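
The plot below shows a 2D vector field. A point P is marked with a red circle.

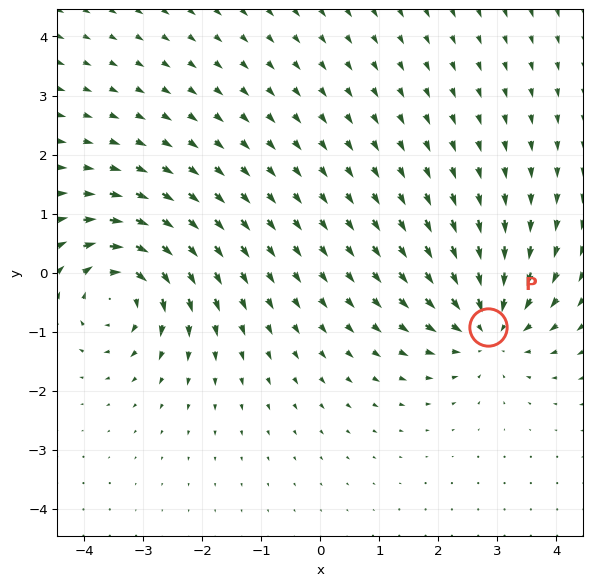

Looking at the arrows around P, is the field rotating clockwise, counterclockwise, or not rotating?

not rotating

Near P at (2.8, -0.9) the arrows show no circulation. The curl there is ≈0.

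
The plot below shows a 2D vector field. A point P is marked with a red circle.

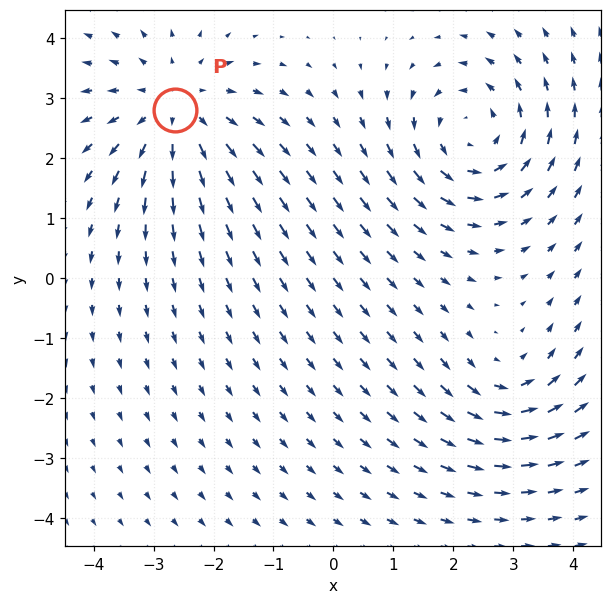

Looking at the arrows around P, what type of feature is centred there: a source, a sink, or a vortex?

At P (-2.6, 2.8) the arrows spread outward. Divergence about +4, curl ≈0 — positive divergence with near-zero curl is a source.

source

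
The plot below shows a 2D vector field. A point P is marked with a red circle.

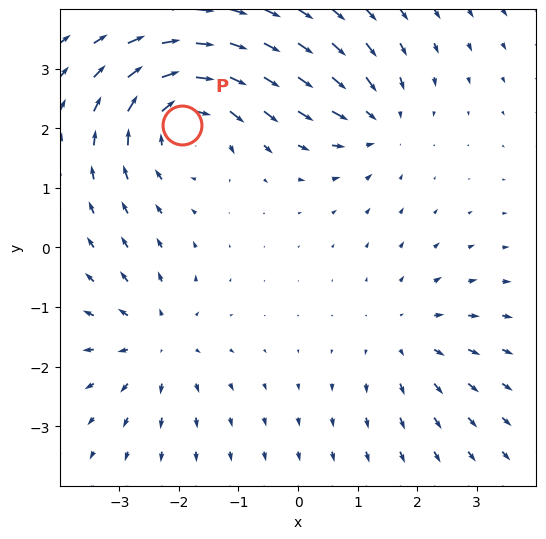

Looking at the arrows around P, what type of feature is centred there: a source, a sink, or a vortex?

vortex

At P (-2.0, 2.1) the arrows circulate clockwise. Divergence ≈0, curl about -4 — near-zero divergence with nonzero curl is a vortex.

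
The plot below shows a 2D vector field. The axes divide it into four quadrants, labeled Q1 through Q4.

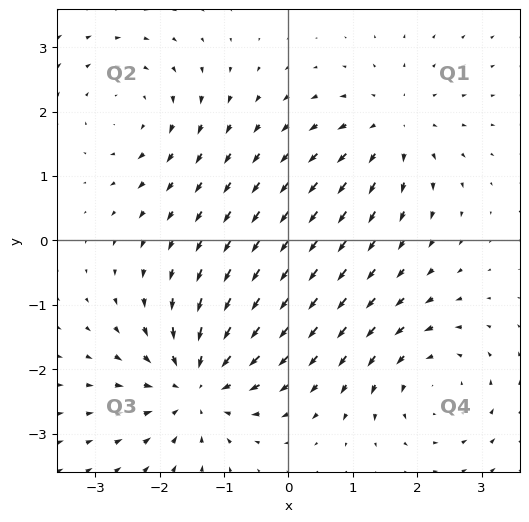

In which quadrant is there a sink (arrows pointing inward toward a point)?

Q3

The sink sits at approximately (-1.4, -2.2), which lies in quadrant Q3. The divergence there is about -6, negative as expected for a sink.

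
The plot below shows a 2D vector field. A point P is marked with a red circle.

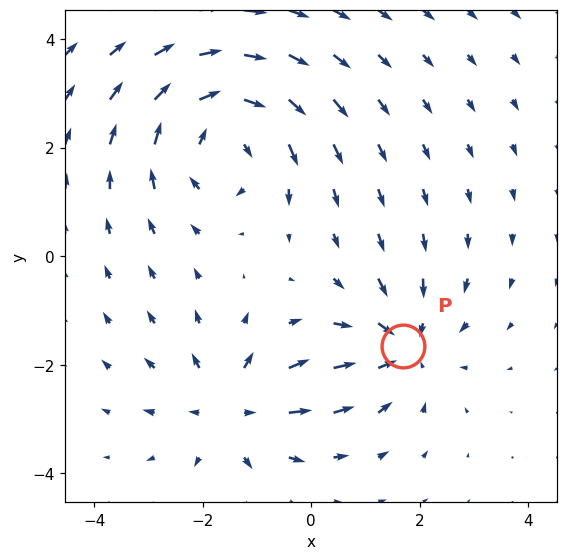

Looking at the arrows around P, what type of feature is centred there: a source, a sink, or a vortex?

sink

At P (1.7, -1.7) the arrows converge inward. Divergence about -3, curl ≈0 — negative divergence with near-zero curl is a sink.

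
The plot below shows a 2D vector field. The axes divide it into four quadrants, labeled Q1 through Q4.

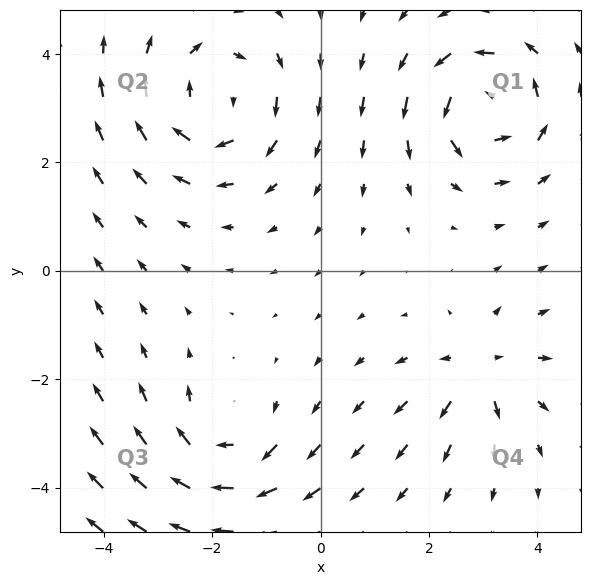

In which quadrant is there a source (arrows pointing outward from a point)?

Q4

The source sits at approximately (2.9, -1.8), which lies in quadrant Q4. The divergence there is about +4, positive as expected for a source.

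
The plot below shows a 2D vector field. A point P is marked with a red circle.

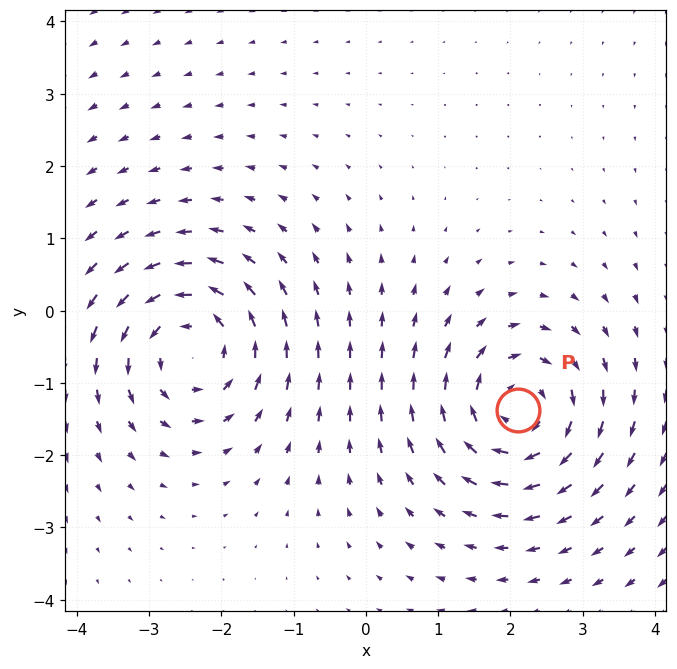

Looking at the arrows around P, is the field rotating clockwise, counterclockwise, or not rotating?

clockwise

Near P at (2.1, -1.4) the arrows circulate clockwise. The curl (z-component) there is about -6; negative curl means clockwise rotation.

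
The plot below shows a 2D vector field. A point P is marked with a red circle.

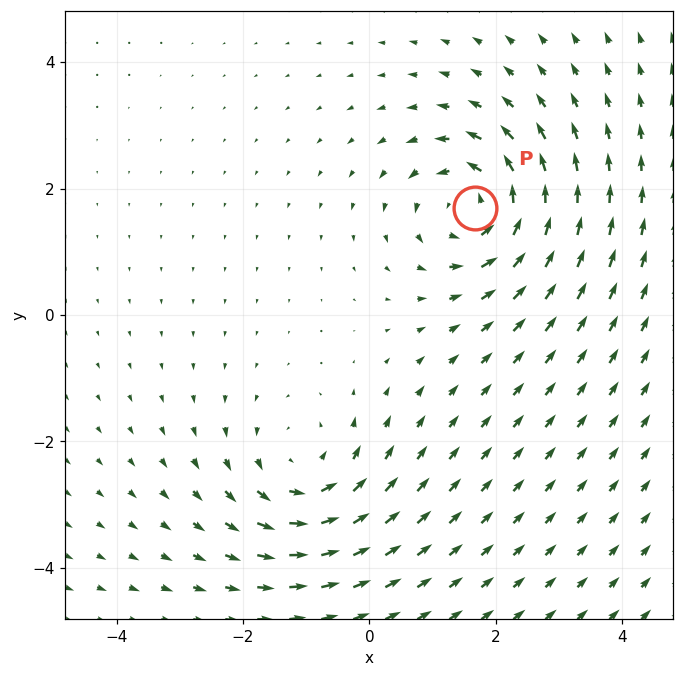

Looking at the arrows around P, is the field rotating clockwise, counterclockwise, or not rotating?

counterclockwise

Near P at (1.7, 1.7) the arrows circulate counterclockwise. The curl (z-component) there is about +5; positive curl means counterclockwise rotation.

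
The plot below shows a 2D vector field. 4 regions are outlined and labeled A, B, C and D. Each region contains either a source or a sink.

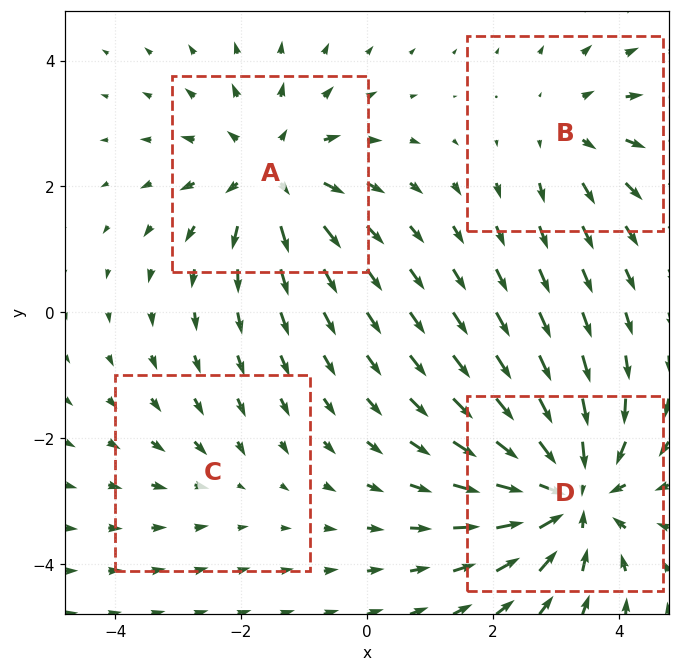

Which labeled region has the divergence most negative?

Divergence at each region's feature centre — A: about +5, B: about +3, C: about -2, D: about -7. Region D is most negative.

D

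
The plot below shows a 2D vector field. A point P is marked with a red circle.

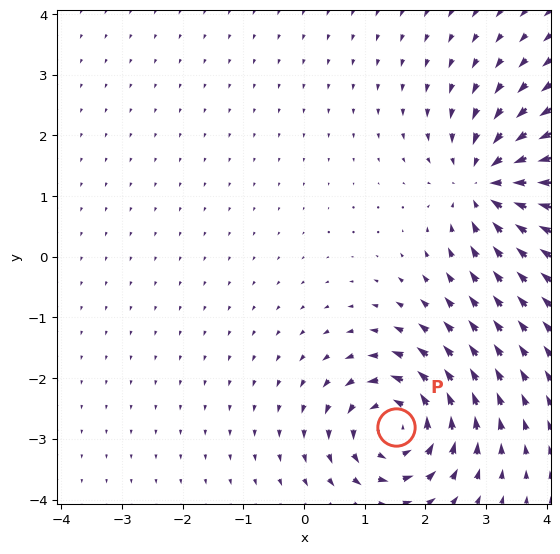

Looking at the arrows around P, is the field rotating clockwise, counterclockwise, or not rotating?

counterclockwise

Near P at (1.5, -2.8) the arrows circulate counterclockwise. The curl (z-component) there is about +7; positive curl means counterclockwise rotation.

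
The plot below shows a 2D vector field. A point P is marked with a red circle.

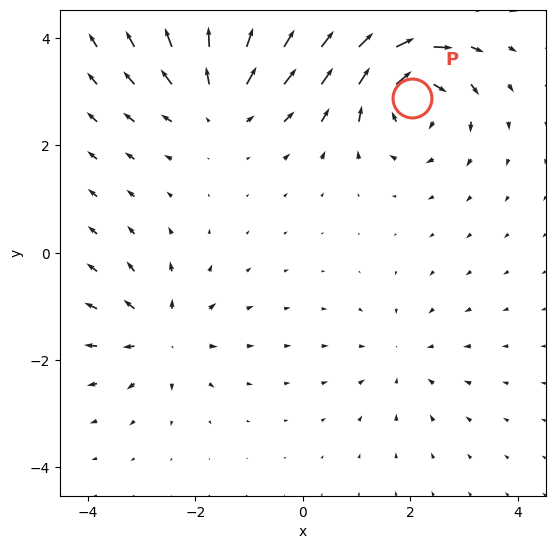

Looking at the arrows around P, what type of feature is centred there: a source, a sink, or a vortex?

vortex

At P (2.0, 2.9) the arrows circulate clockwise. Divergence ≈0, curl about -7 — near-zero divergence with nonzero curl is a vortex.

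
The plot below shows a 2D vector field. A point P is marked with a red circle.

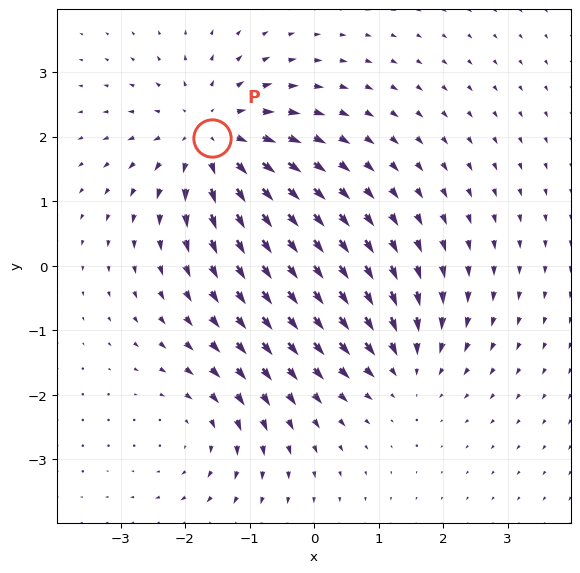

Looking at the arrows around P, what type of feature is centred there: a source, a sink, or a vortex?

source

At P (-1.6, 2.0) the arrows spread outward. Divergence about +5, curl ≈0 — positive divergence with near-zero curl is a source.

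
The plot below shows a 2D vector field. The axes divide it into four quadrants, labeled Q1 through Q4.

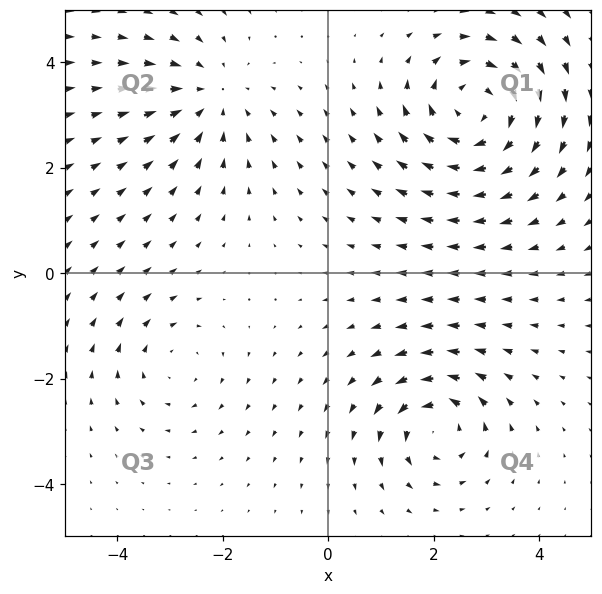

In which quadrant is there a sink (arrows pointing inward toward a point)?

Q2

The sink sits at approximately (-2.2, 3.3), which lies in quadrant Q2. The divergence there is about -3, negative as expected for a sink.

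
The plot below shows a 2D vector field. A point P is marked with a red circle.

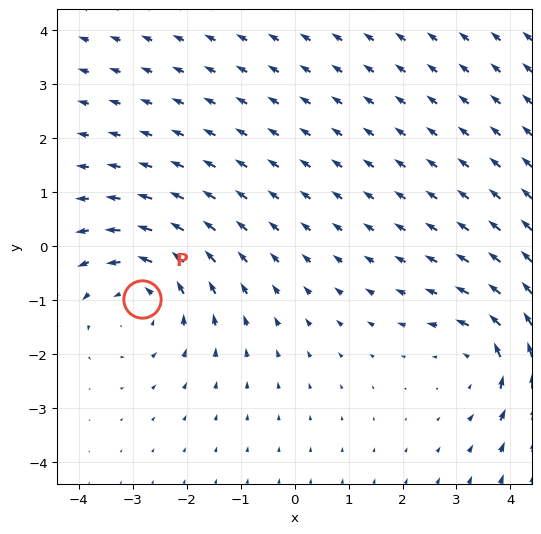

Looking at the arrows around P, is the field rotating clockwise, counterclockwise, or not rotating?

Near P at (-2.8, -1.0) the arrows circulate counterclockwise. The curl (z-component) there is about +3; positive curl means counterclockwise rotation.

counterclockwise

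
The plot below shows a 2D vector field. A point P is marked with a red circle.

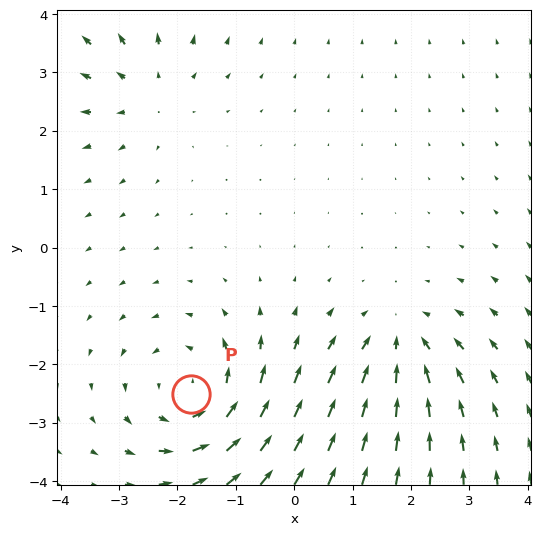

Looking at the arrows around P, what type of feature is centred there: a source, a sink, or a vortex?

vortex

At P (-1.8, -2.5) the arrows circulate counterclockwise. Divergence ≈0, curl about +4 — near-zero divergence with nonzero curl is a vortex.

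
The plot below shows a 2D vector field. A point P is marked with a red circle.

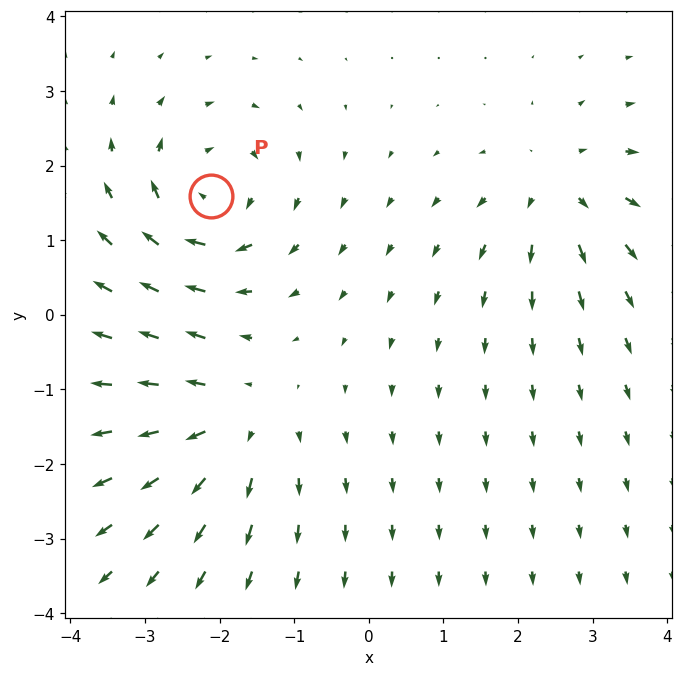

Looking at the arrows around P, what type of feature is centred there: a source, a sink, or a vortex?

At P (-2.1, 1.6) the arrows circulate clockwise. Divergence ≈0, curl about -6 — near-zero divergence with nonzero curl is a vortex.

vortex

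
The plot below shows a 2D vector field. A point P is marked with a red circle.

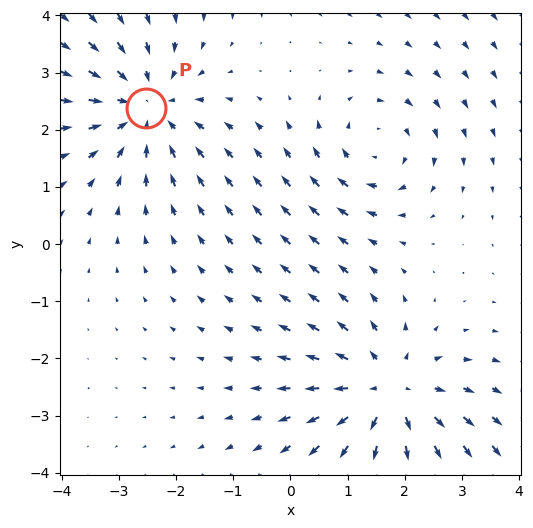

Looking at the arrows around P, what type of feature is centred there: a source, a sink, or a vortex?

At P (-2.5, 2.4) the arrows converge inward. Divergence about -4, curl ≈0 — negative divergence with near-zero curl is a sink.

sink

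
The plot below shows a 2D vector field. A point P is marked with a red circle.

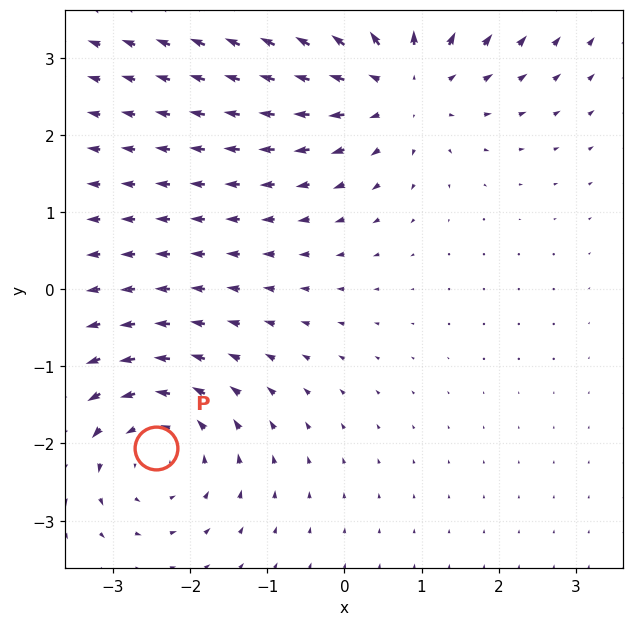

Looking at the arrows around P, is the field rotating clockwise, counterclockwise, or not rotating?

counterclockwise

Near P at (-2.4, -2.1) the arrows circulate counterclockwise. The curl (z-component) there is about +3; positive curl means counterclockwise rotation.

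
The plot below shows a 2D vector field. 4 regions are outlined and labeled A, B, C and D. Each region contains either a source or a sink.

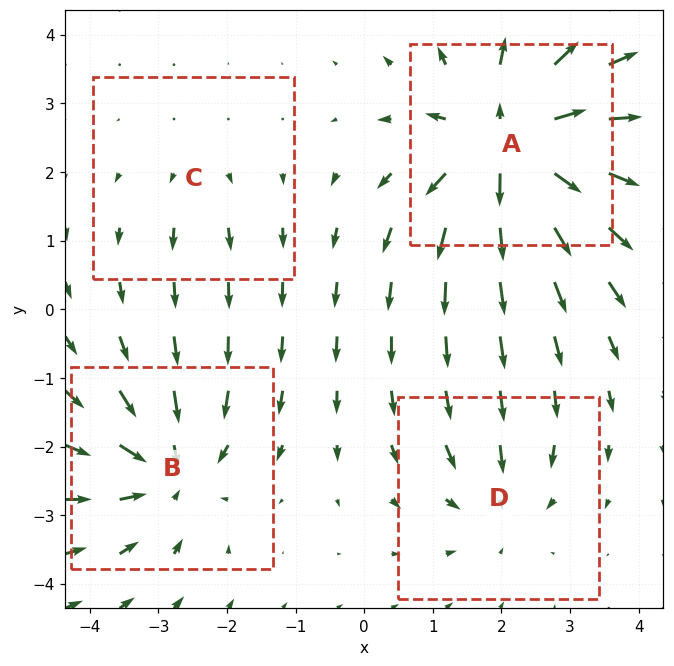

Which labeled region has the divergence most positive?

Divergence at each region's feature centre — A: about +8, B: about -5, C: about +2, D: about -3. Region A is most positive.

A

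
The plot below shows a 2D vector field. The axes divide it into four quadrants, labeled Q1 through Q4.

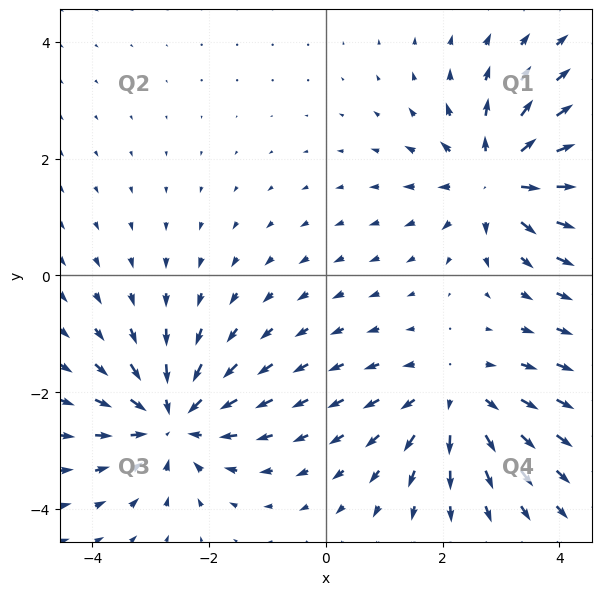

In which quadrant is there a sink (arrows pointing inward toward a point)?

The sink sits at approximately (-2.6, -2.5), which lies in quadrant Q3. The divergence there is about -5, negative as expected for a sink.

Q3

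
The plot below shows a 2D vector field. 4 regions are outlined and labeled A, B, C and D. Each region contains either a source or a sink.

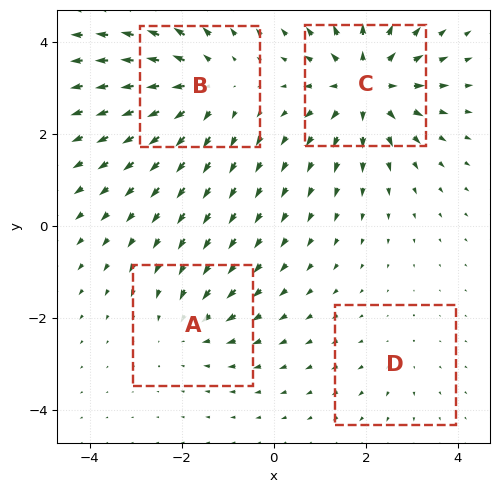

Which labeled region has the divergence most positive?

Divergence at each region's feature centre — A: about -3, B: about +5, C: about +7, D: about +2. Region C is most positive.

C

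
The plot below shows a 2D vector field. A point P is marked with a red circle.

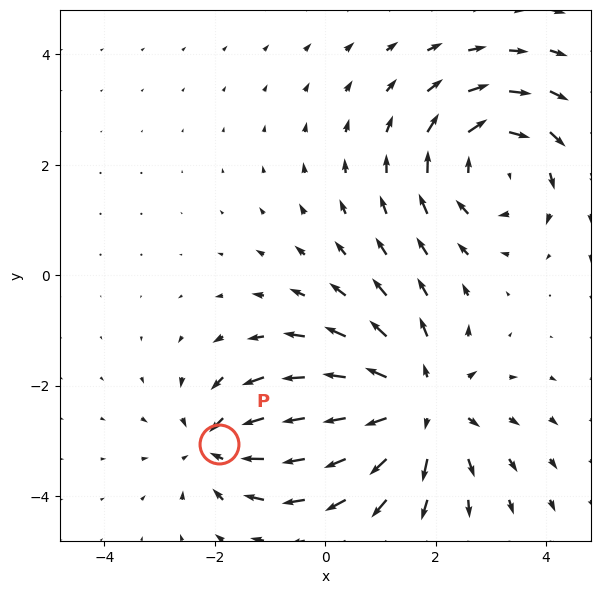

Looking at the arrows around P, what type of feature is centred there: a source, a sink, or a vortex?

At P (-1.9, -3.1) the arrows converge inward. Divergence about -4, curl ≈0 — negative divergence with near-zero curl is a sink.

sink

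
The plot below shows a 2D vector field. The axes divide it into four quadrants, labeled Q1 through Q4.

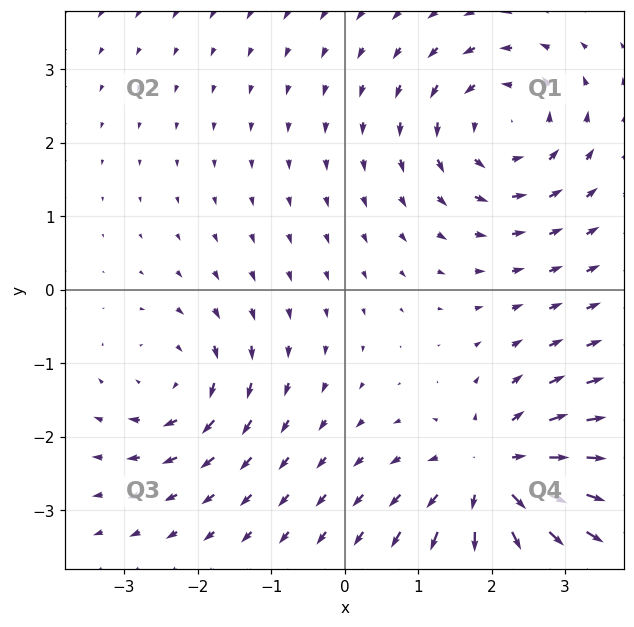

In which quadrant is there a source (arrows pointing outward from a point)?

Q4

The source sits at approximately (2.1, -2.5), which lies in quadrant Q4. The divergence there is about +5, positive as expected for a source.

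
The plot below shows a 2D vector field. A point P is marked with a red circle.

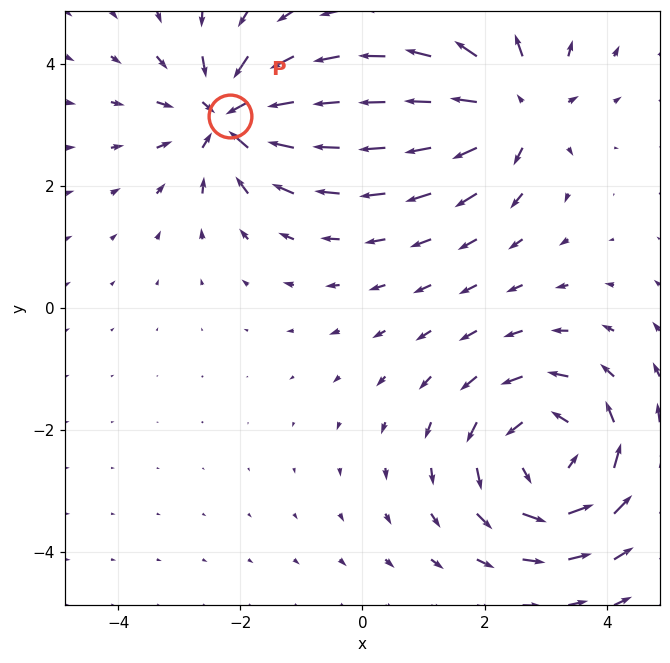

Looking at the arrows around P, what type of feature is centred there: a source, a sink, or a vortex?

sink

At P (-2.2, 3.1) the arrows converge inward. Divergence about -5, curl ≈0 — negative divergence with near-zero curl is a sink.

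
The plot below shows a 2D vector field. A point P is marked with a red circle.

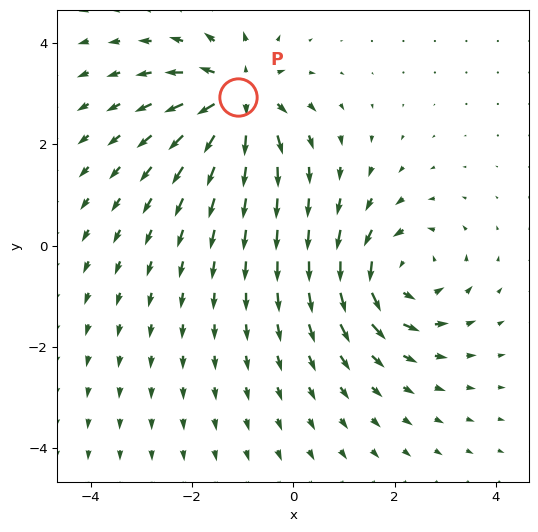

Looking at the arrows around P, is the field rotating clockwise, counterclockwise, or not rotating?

Near P at (-1.1, 2.9) the arrows show no circulation. The curl there is ≈0.

not rotating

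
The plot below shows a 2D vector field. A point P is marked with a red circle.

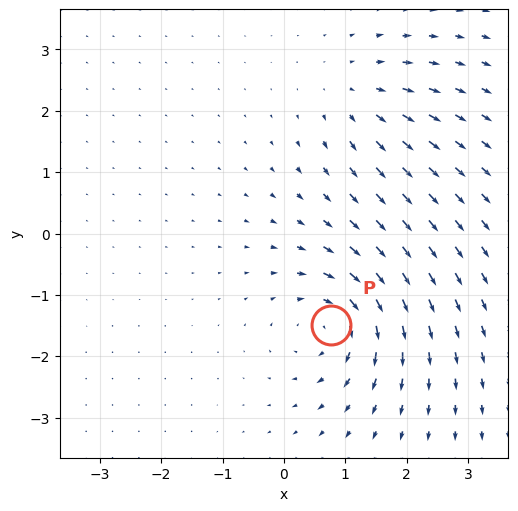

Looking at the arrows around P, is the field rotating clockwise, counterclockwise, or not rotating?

Near P at (0.8, -1.5) the arrows circulate clockwise. The curl (z-component) there is about -6; negative curl means clockwise rotation.

clockwise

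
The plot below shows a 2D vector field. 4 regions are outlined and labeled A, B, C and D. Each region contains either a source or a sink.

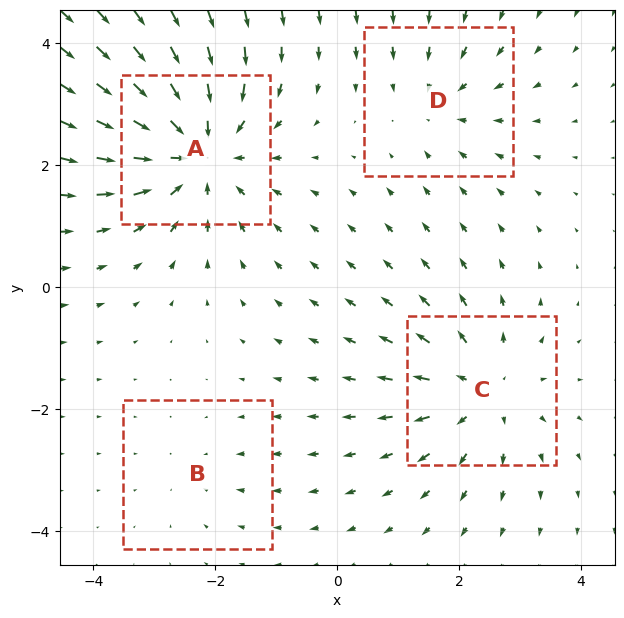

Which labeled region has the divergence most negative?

Divergence at each region's feature centre — A: about -6, B: about -2, C: about +4, D: about -3. Region A is most negative.

A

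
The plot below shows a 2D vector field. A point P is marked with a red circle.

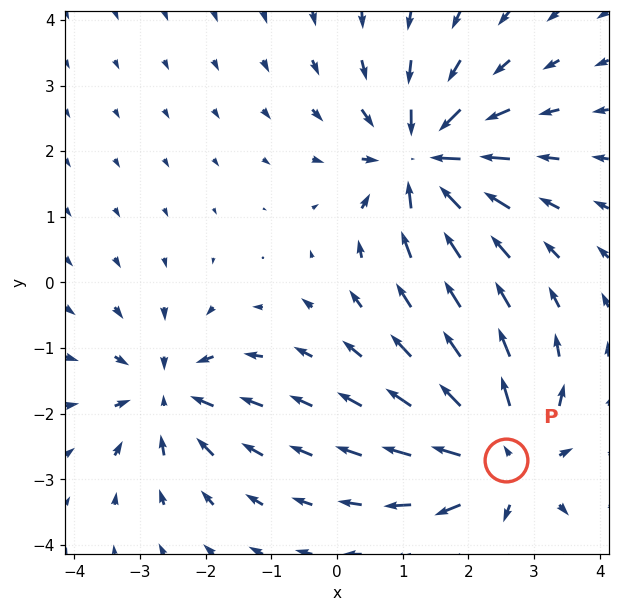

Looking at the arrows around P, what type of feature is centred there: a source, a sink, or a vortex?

At P (2.6, -2.7) the arrows spread outward. Divergence about +5, curl ≈0 — positive divergence with near-zero curl is a source.

source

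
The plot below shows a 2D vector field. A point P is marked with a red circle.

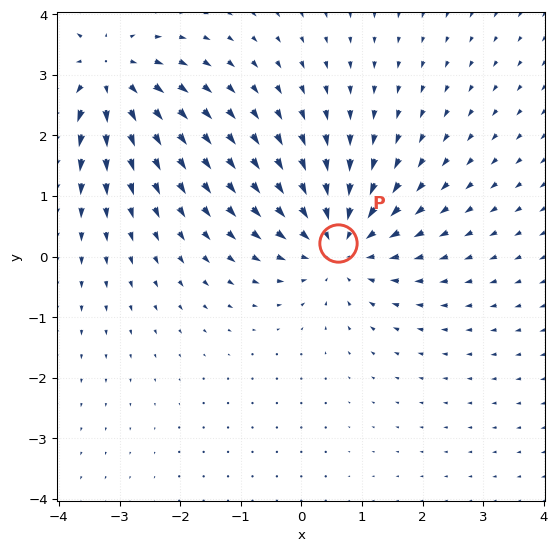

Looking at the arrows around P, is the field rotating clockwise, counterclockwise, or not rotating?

Near P at (0.6, 0.2) the arrows show no circulation. The curl there is ≈0.

not rotating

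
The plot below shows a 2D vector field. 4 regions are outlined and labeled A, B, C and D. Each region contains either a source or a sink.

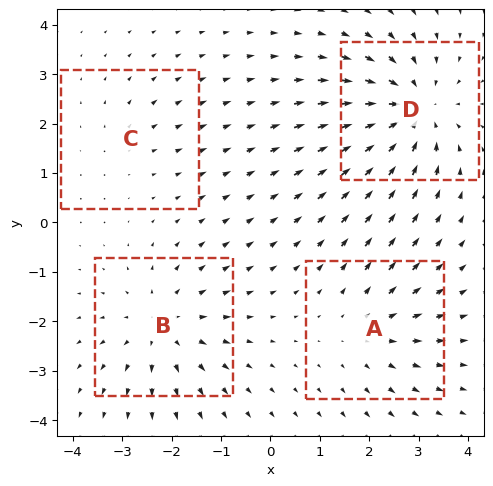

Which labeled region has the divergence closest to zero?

Divergence at each region's feature centre — A: about +3, B: about +4, C: about +2, D: about -6. Region C is closest to zero.

C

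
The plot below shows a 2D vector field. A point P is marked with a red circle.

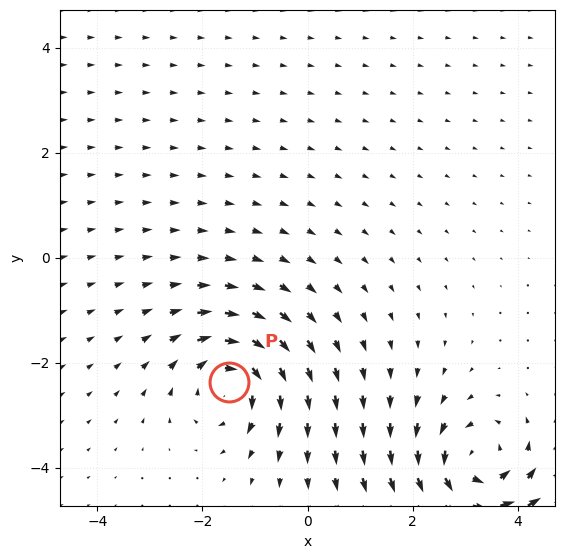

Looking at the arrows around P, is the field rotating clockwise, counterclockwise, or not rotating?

Near P at (-1.5, -2.4) the arrows circulate clockwise. The curl (z-component) there is about -5; negative curl means clockwise rotation.

clockwise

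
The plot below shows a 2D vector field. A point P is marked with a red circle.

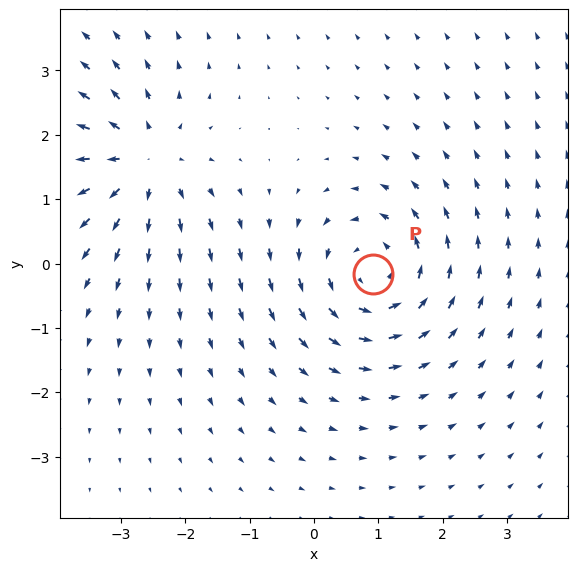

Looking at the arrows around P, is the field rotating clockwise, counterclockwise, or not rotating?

Near P at (0.9, -0.2) the arrows circulate counterclockwise. The curl (z-component) there is about +4; positive curl means counterclockwise rotation.

counterclockwise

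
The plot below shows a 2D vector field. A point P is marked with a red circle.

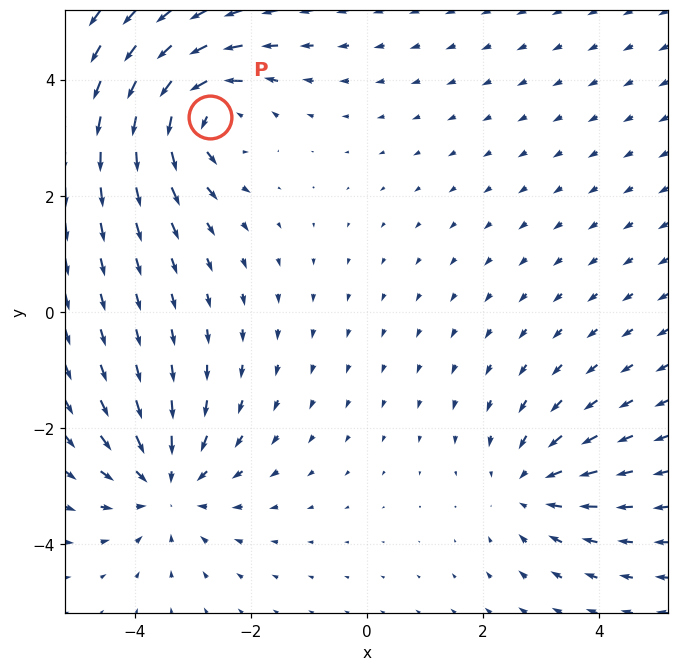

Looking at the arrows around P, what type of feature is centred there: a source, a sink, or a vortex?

At P (-2.7, 3.4) the arrows circulate counterclockwise. Divergence ≈0, curl about +5 — near-zero divergence with nonzero curl is a vortex.

vortex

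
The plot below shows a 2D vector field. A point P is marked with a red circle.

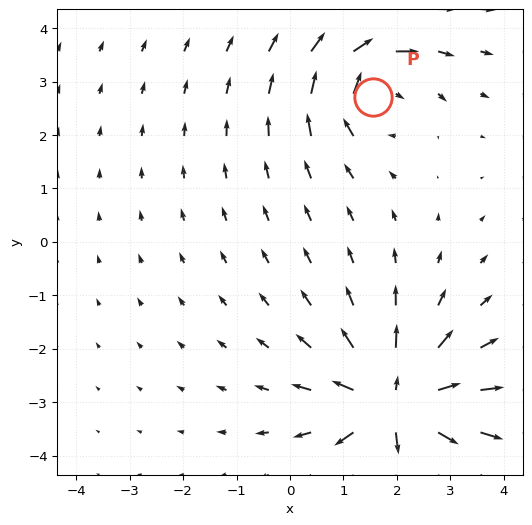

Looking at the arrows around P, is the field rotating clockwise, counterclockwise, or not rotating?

clockwise

Near P at (1.6, 2.7) the arrows circulate clockwise. The curl (z-component) there is about -4; negative curl means clockwise rotation.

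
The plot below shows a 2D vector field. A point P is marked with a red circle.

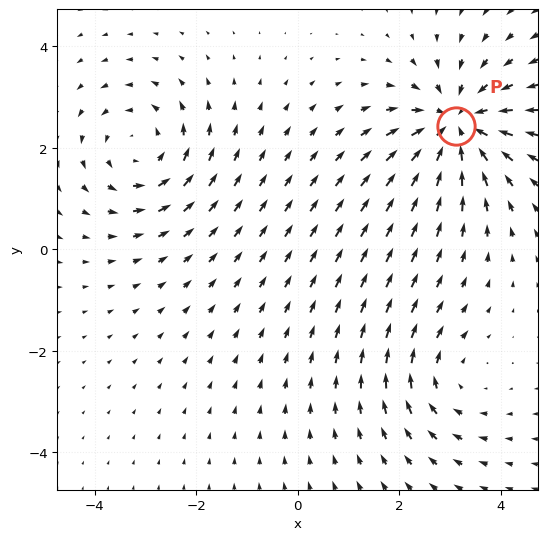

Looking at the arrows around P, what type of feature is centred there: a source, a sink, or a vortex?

sink

At P (3.1, 2.4) the arrows converge inward. Divergence about -5, curl ≈0 — negative divergence with near-zero curl is a sink.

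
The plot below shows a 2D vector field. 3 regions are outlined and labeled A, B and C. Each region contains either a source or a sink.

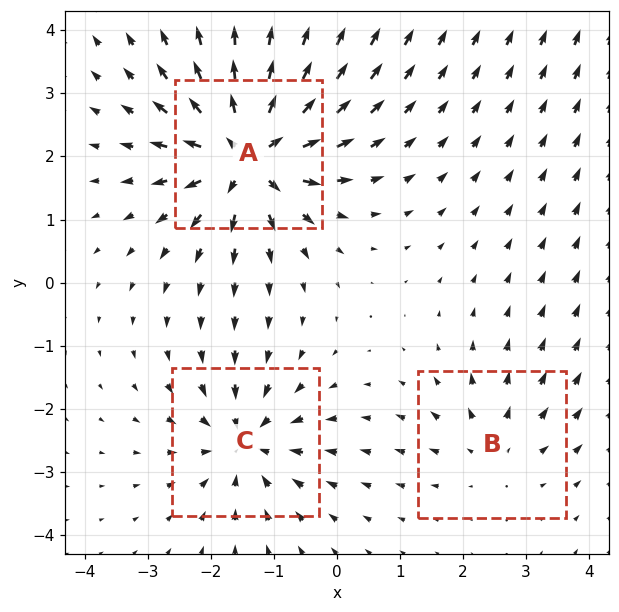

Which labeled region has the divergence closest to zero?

Divergence at each region's feature centre — A: about +7, B: about +3, C: about -4. Region B is closest to zero.

B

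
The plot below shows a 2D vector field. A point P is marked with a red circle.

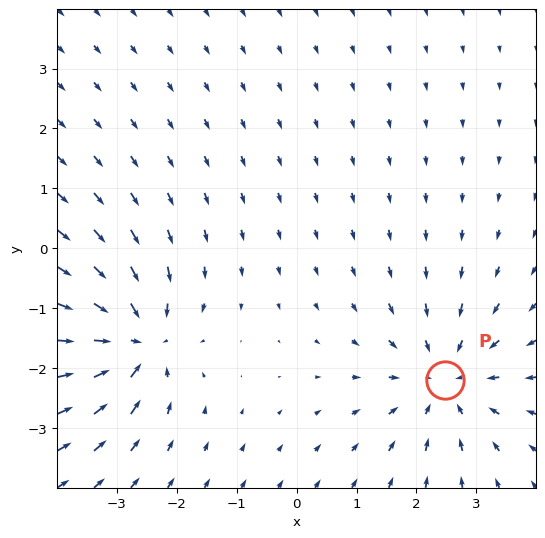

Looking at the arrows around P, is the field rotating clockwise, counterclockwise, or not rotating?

not rotating

Near P at (2.5, -2.2) the arrows show no circulation. The curl there is ≈0.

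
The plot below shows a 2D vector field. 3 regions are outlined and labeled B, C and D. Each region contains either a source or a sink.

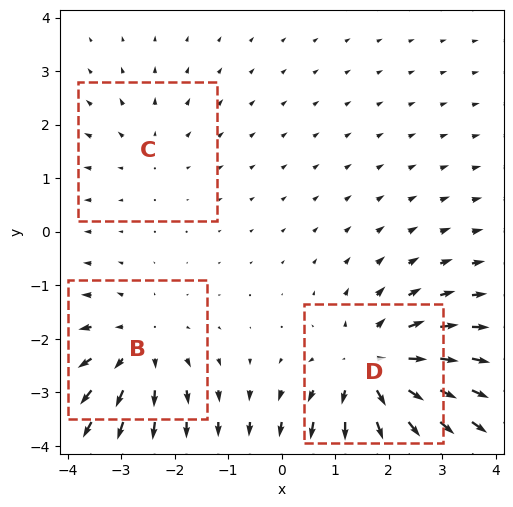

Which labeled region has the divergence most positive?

D

Divergence at each region's feature centre — B: about +3, C: about +2, D: about +4. Region D is most positive.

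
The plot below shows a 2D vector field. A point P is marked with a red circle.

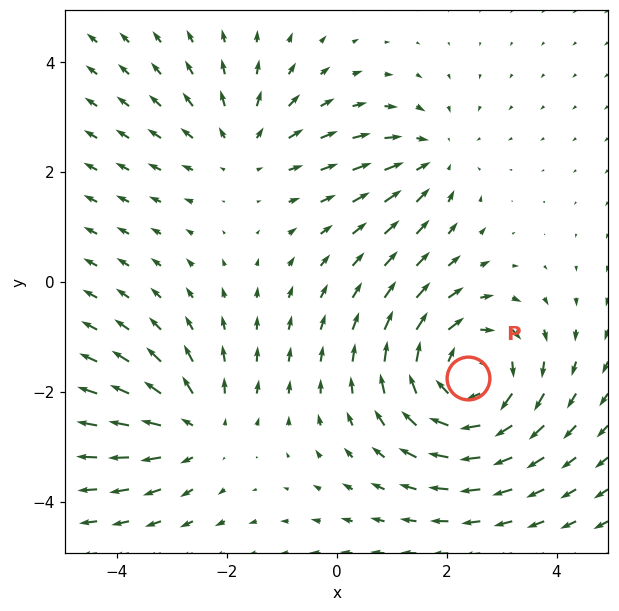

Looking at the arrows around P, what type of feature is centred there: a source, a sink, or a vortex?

vortex

At P (2.4, -1.7) the arrows circulate clockwise. Divergence ≈0, curl about -5 — near-zero divergence with nonzero curl is a vortex.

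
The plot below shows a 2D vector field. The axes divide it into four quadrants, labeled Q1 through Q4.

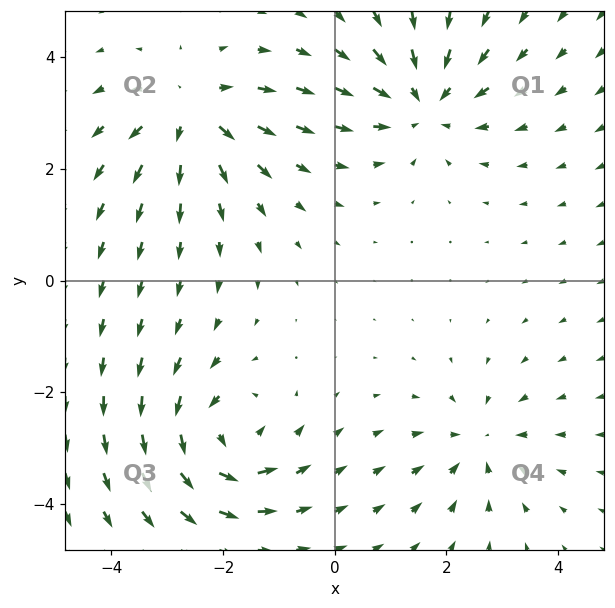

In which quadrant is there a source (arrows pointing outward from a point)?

The source sits at approximately (-2.6, 3.0), which lies in quadrant Q2. The divergence there is about +5, positive as expected for a source.

Q2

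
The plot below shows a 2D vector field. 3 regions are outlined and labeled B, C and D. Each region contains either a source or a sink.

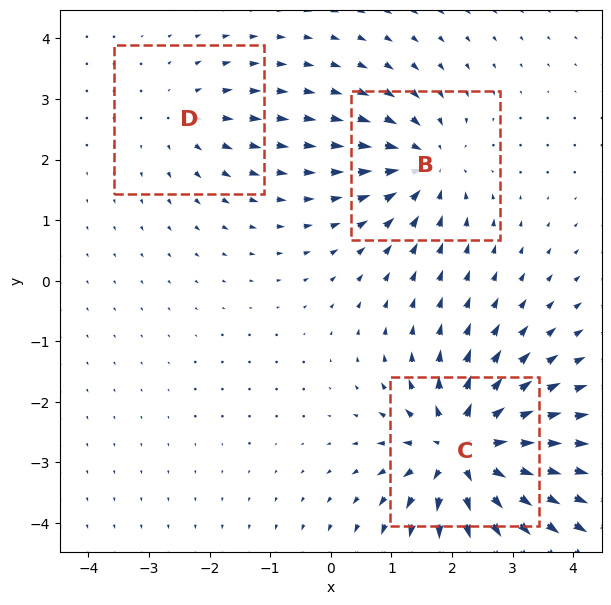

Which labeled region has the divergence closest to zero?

D

Divergence at each region's feature centre — B: about -4, C: about +6, D: about +2. Region D is closest to zero.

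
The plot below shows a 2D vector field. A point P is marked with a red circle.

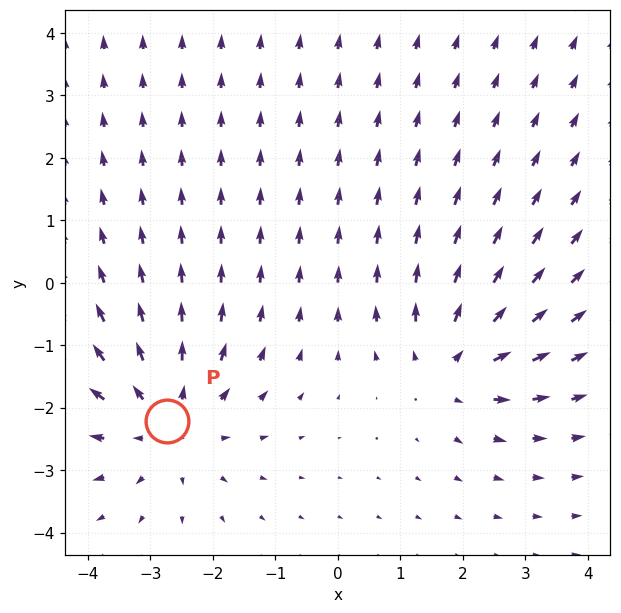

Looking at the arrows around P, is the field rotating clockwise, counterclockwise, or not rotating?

Near P at (-2.7, -2.2) the arrows show no circulation. The curl there is ≈0.

not rotating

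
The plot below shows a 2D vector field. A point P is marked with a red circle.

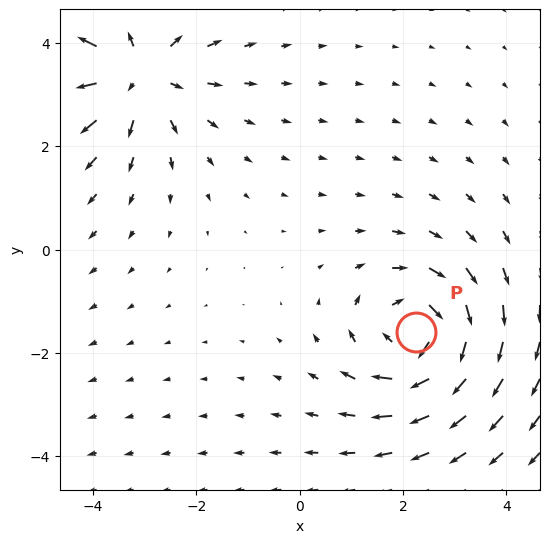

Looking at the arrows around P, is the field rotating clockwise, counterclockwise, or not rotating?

clockwise

Near P at (2.2, -1.6) the arrows circulate clockwise. The curl (z-component) there is about -4; negative curl means clockwise rotation.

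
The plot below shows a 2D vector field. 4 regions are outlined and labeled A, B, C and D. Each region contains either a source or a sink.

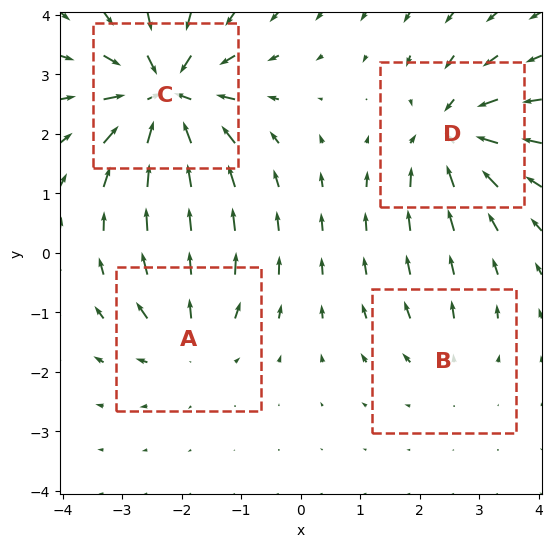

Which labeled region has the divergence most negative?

C

Divergence at each region's feature centre — A: about +4, B: about +3, C: about -8, D: about -6. Region C is most negative.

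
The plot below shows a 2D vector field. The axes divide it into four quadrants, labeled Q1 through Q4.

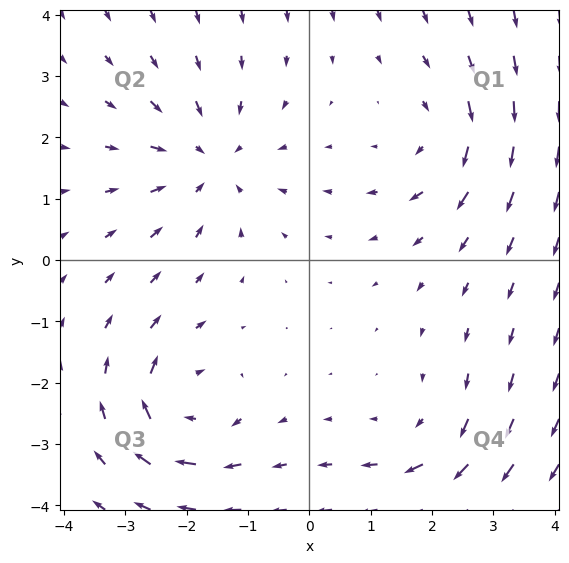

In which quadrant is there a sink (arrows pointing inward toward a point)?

Q2

The sink sits at approximately (-1.6, 1.6), which lies in quadrant Q2. The divergence there is about -4, negative as expected for a sink.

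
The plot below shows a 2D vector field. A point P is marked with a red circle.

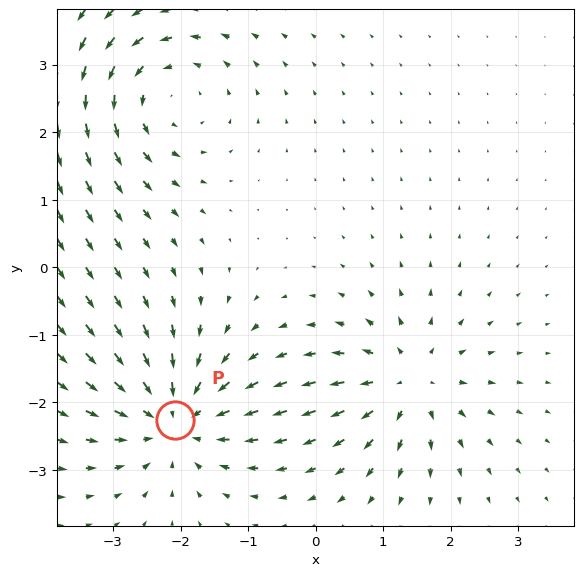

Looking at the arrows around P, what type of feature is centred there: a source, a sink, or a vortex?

sink

At P (-2.1, -2.3) the arrows converge inward. Divergence about -5, curl ≈0 — negative divergence with near-zero curl is a sink.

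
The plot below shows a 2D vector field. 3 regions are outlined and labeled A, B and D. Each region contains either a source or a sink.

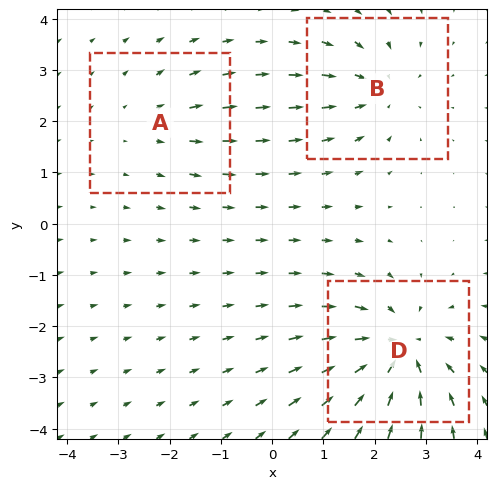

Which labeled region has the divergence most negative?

Divergence at each region's feature centre — A: about +2, B: about -3, D: about -5. Region D is most negative.

D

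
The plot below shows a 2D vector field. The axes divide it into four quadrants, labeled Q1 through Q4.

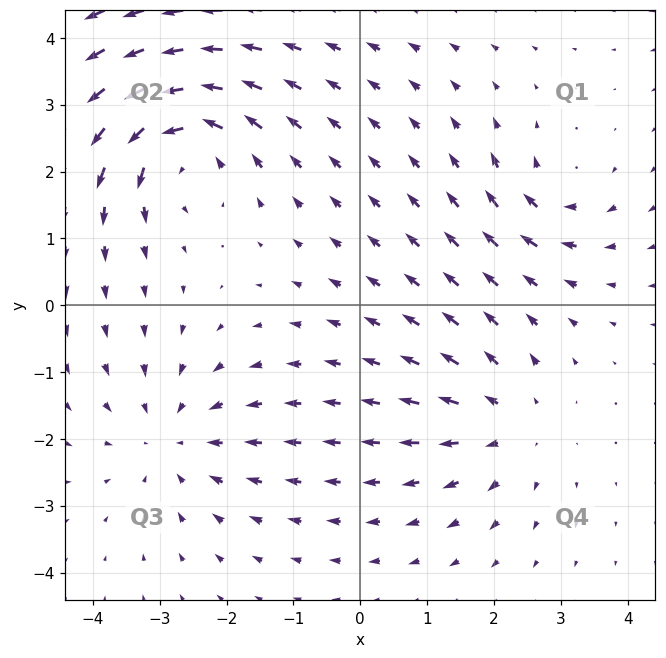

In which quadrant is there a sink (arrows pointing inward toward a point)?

The sink sits at approximately (-2.8, -2.0), which lies in quadrant Q3. The divergence there is about -3, negative as expected for a sink.

Q3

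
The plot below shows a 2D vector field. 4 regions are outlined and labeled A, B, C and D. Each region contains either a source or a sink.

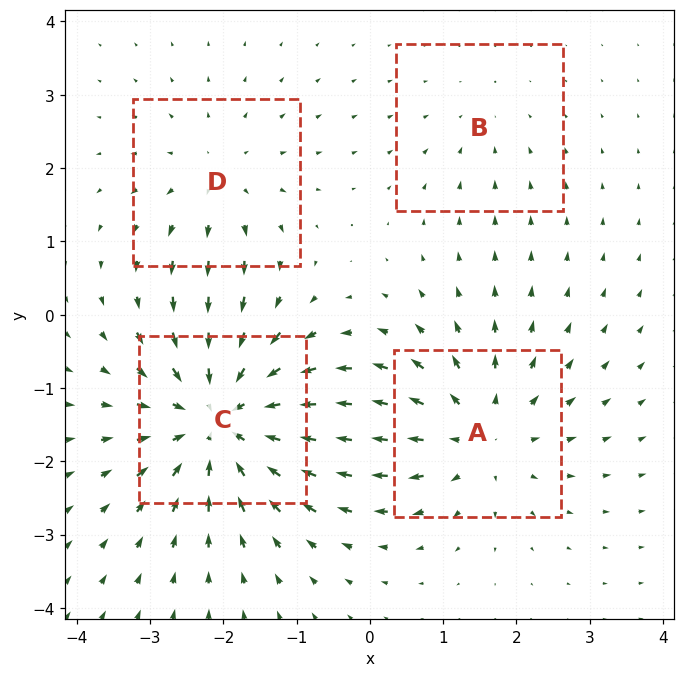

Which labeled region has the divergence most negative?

C

Divergence at each region's feature centre — A: about +5, B: about -2, C: about -7, D: about +3. Region C is most negative.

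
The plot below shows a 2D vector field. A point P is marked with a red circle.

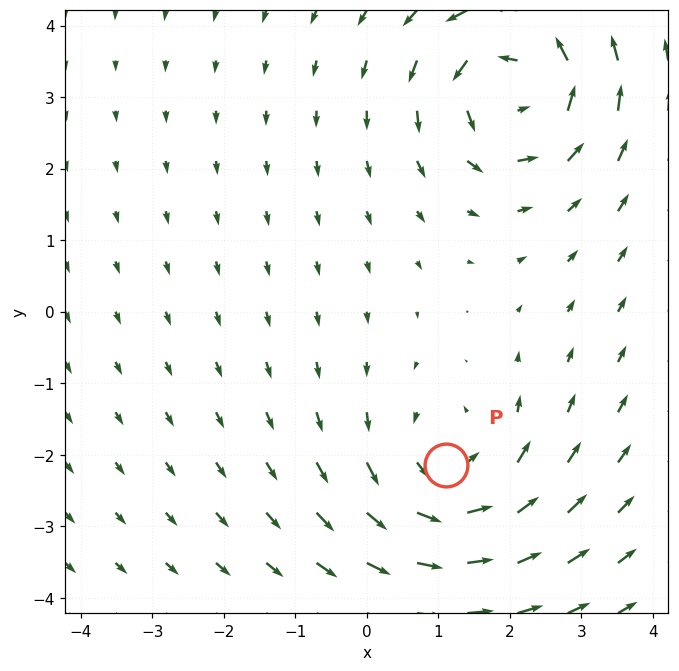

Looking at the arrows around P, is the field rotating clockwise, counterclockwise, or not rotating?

Near P at (1.1, -2.1) the arrows circulate counterclockwise. The curl (z-component) there is about +4; positive curl means counterclockwise rotation.

counterclockwise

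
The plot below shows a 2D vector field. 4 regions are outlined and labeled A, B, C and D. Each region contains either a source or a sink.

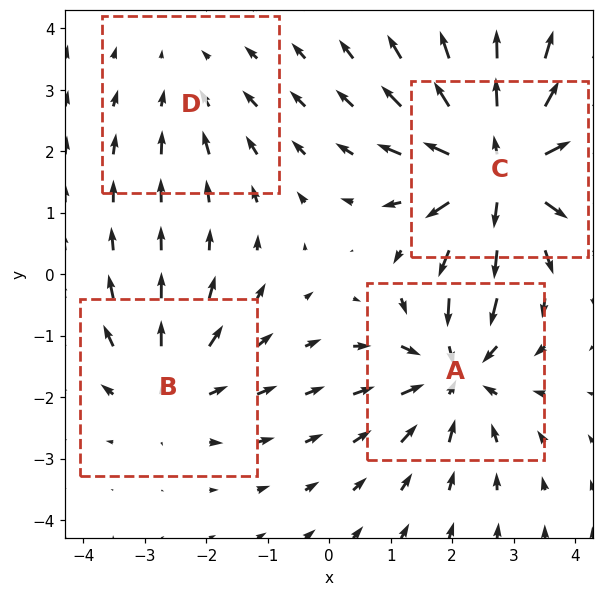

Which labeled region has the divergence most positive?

Divergence at each region's feature centre — A: about -5, B: about +3, C: about +7, D: about -2. Region C is most positive.

C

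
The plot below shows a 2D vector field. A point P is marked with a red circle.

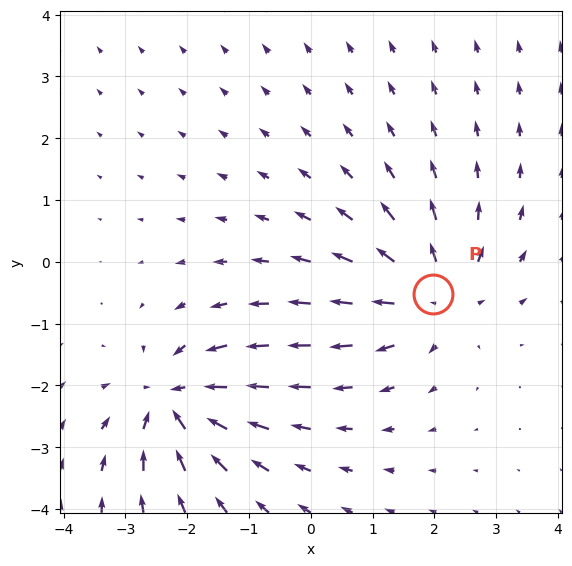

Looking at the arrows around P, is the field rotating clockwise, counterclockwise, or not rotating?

Near P at (2.0, -0.5) the arrows show no circulation. The curl there is ≈0.

not rotating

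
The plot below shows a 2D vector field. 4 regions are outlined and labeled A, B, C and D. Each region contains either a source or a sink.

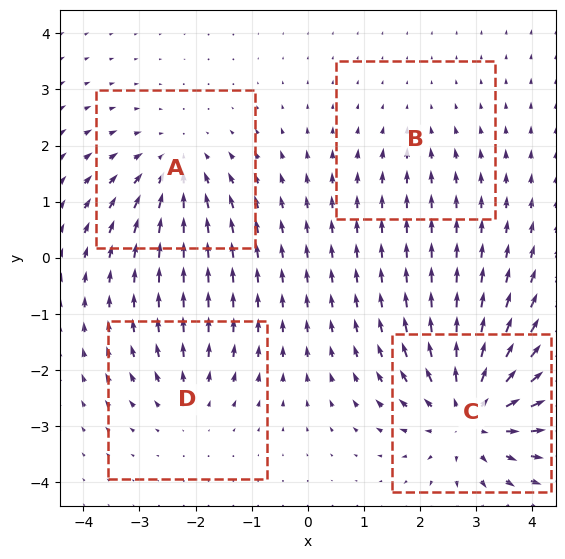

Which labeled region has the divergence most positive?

Divergence at each region's feature centre — A: about -4, B: about -2, C: about +7, D: about +3. Region C is most positive.

C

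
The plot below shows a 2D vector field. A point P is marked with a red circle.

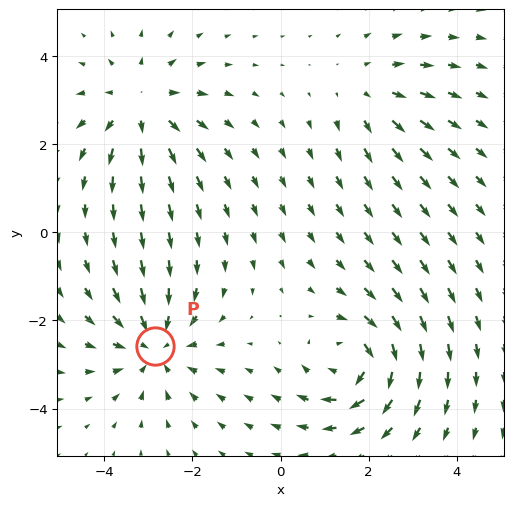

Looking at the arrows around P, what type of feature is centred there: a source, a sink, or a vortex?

At P (-2.9, -2.6) the arrows converge inward. Divergence about -4, curl ≈0 — negative divergence with near-zero curl is a sink.

sink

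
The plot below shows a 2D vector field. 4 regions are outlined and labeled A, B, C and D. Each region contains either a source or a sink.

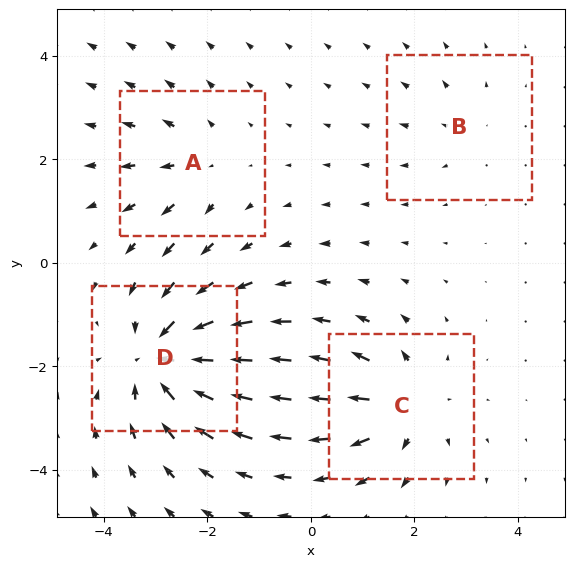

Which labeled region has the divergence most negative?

D

Divergence at each region's feature centre — A: about +3, B: about +2, C: about +5, D: about -7. Region D is most negative.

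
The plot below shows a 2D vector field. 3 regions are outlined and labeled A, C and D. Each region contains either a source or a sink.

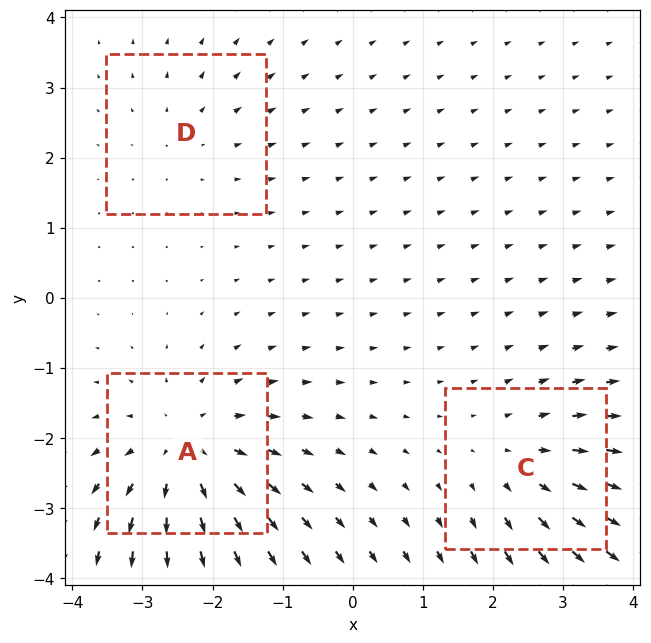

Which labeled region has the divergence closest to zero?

D

Divergence at each region's feature centre — A: about +4, C: about +3, D: about +2. Region D is closest to zero.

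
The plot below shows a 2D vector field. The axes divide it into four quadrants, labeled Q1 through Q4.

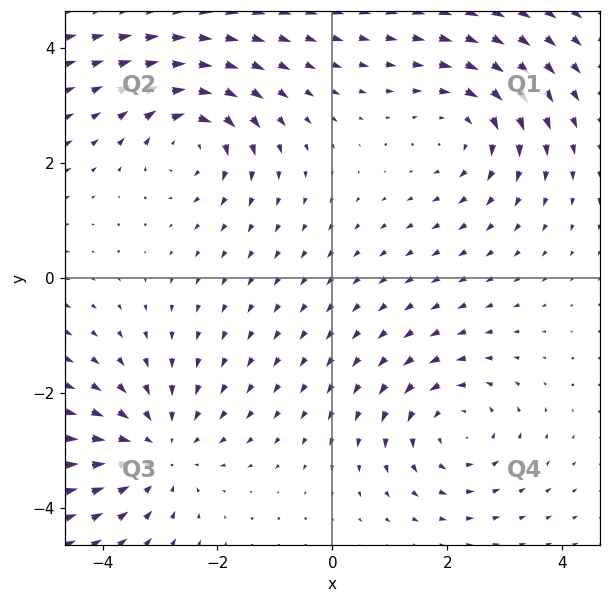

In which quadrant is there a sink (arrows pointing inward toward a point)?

The sink sits at approximately (-3.0, -3.0), which lies in quadrant Q3. The divergence there is about -3, negative as expected for a sink.

Q3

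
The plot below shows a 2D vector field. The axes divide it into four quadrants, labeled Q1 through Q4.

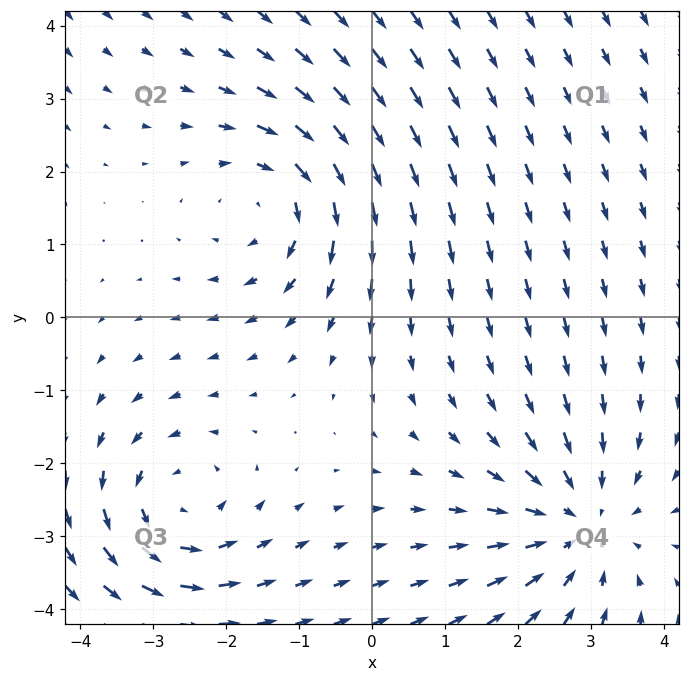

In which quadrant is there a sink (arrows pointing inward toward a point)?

The sink sits at approximately (2.9, -2.8), which lies in quadrant Q4. The divergence there is about -4, negative as expected for a sink.

Q4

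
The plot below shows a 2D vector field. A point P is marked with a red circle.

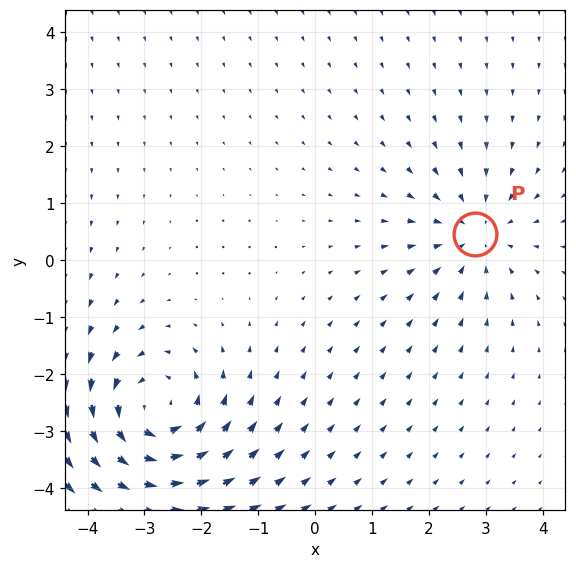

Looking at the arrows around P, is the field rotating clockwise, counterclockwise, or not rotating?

not rotating

Near P at (2.8, 0.5) the arrows show no circulation. The curl there is ≈0.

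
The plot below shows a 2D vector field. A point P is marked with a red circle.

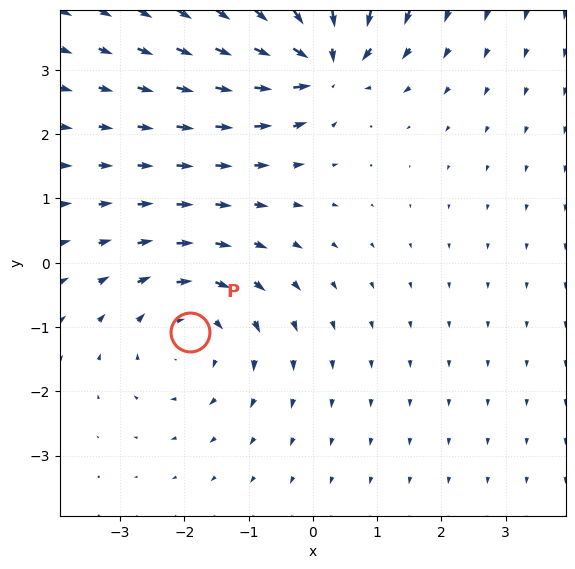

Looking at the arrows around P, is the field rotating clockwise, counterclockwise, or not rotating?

clockwise

Near P at (-1.9, -1.1) the arrows circulate clockwise. The curl (z-component) there is about -3; negative curl means clockwise rotation.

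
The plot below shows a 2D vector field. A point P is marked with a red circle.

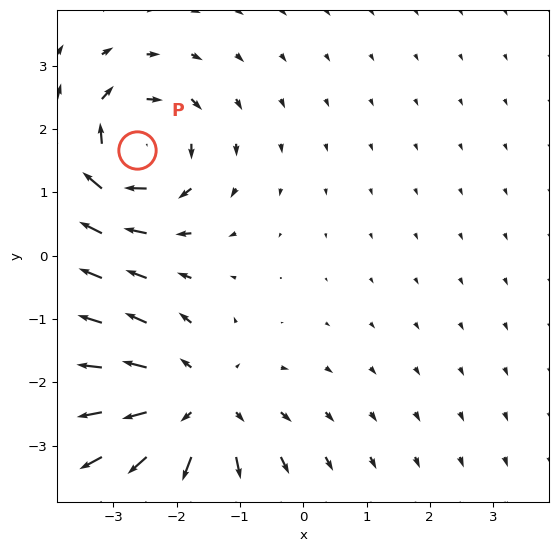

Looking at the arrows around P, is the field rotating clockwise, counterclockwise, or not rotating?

clockwise

Near P at (-2.6, 1.7) the arrows circulate clockwise. The curl (z-component) there is about -5; negative curl means clockwise rotation.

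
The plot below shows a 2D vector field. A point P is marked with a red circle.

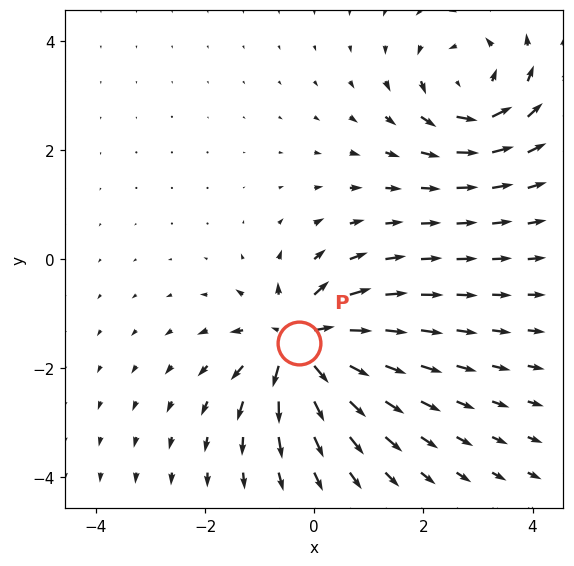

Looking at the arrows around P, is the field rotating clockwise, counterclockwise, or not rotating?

Near P at (-0.3, -1.5) the arrows show no circulation. The curl there is ≈0.

not rotating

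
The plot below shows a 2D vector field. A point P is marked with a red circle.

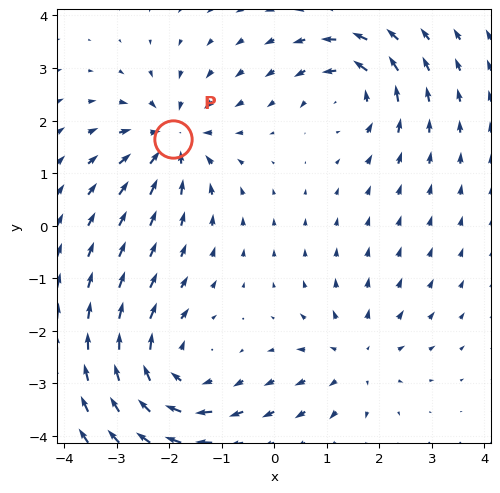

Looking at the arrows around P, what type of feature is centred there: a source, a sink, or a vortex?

sink

At P (-1.9, 1.7) the arrows converge inward. Divergence about -4, curl ≈0 — negative divergence with near-zero curl is a sink.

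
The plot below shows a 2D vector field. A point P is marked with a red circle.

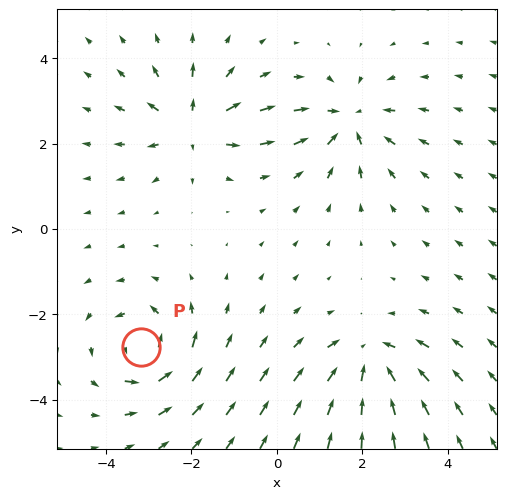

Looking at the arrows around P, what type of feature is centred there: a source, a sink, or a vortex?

At P (-3.2, -2.8) the arrows circulate counterclockwise. Divergence ≈0, curl about +6 — near-zero divergence with nonzero curl is a vortex.

vortex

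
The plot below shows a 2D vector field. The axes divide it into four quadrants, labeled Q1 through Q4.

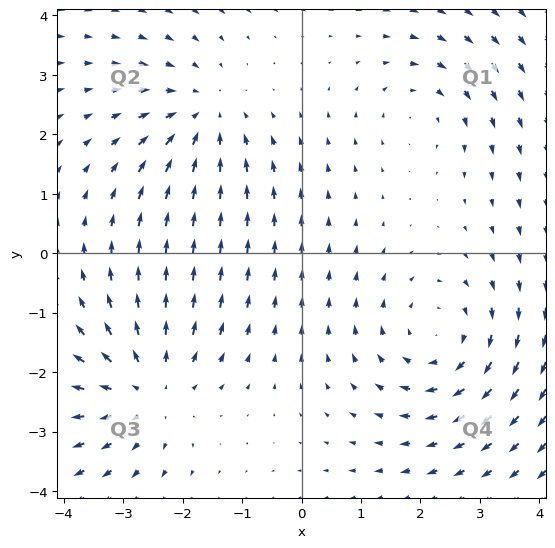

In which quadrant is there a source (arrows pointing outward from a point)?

The source sits at approximately (-2.6, -2.3), which lies in quadrant Q3. The divergence there is about +4, positive as expected for a source.

Q3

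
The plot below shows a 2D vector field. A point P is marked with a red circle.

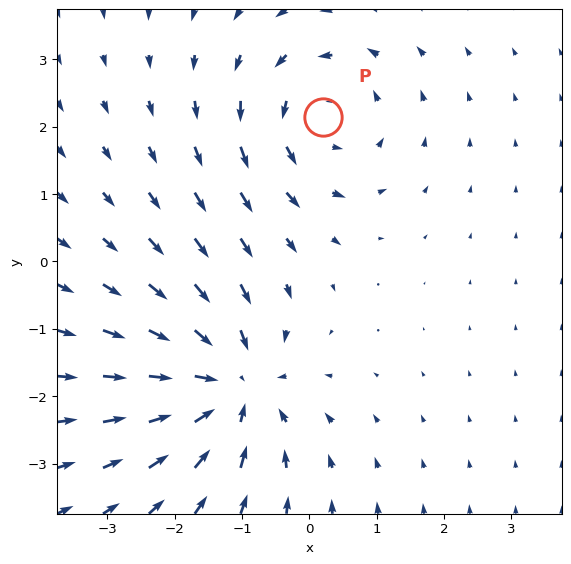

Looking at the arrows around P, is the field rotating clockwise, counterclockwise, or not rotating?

Near P at (0.2, 2.1) the arrows circulate counterclockwise. The curl (z-component) there is about +3; positive curl means counterclockwise rotation.

counterclockwise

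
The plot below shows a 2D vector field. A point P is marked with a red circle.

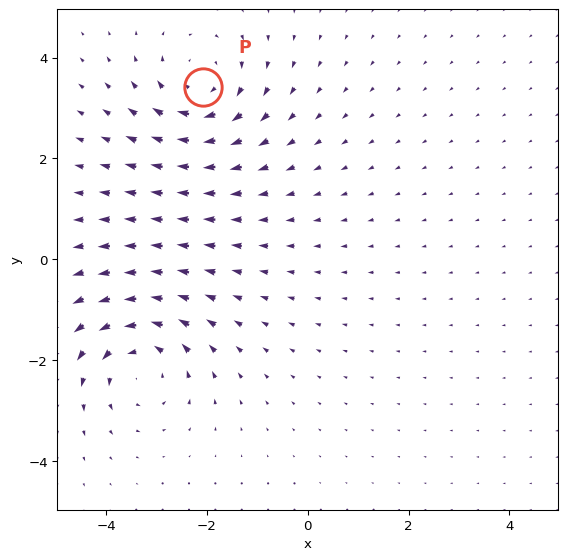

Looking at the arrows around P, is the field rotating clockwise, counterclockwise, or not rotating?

clockwise

Near P at (-2.1, 3.4) the arrows circulate clockwise. The curl (z-component) there is about -4; negative curl means clockwise rotation.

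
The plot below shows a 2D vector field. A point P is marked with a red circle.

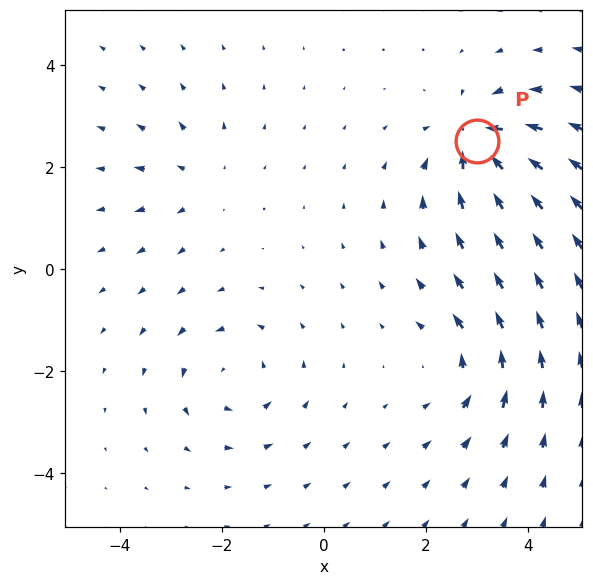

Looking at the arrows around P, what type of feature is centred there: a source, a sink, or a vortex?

sink

At P (3.0, 2.5) the arrows converge inward. Divergence about -7, curl ≈0 — negative divergence with near-zero curl is a sink.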